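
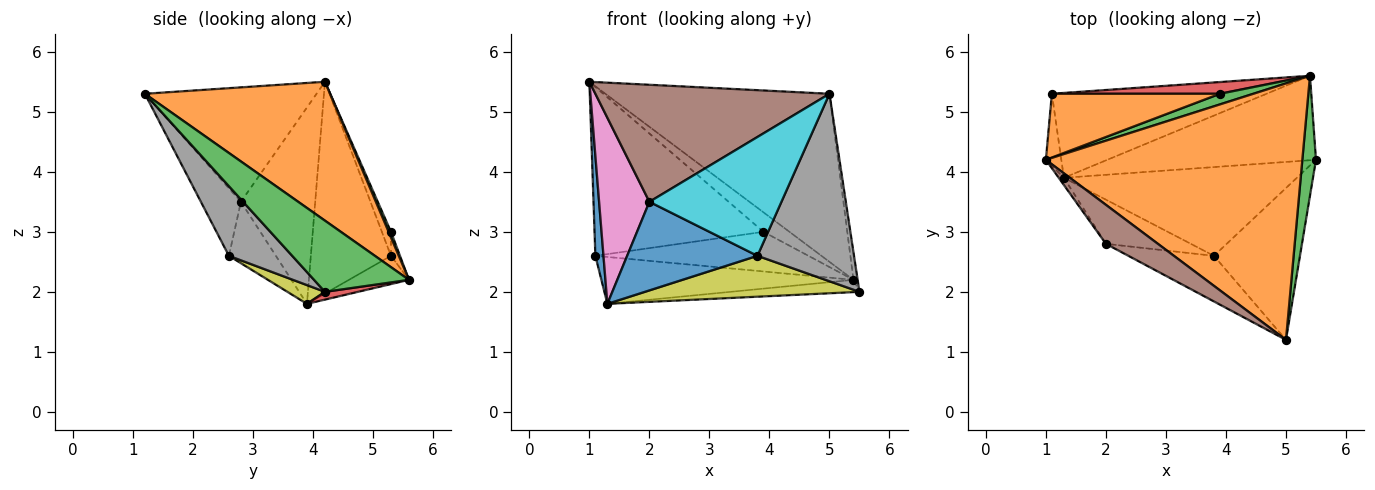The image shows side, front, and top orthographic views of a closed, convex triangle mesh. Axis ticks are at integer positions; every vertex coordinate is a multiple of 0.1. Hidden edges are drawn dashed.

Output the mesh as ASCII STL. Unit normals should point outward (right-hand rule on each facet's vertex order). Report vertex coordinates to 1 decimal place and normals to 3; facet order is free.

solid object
 facet normal -0.992 -0.100 -0.072
  outer loop
   vertex 1.1 5.3 2.6
   vertex 1.3 3.9 1.8
   vertex 1.0 4.2 5.5
  endloop
 endfacet
 facet normal 0.413 0.499 0.762
  outer loop
   vertex 5.4 5.6 2.2
   vertex 1.0 4.2 5.5
   vertex 5.0 1.2 5.3
  endloop
 endfacet
 facet normal 0.981 0.043 0.188
  outer loop
   vertex 5.4 5.6 2.2
   vertex 5.0 1.2 5.3
   vertex 5.5 4.2 2.0
  endloop
 endfacet
 facet normal 0.037 0.144 -0.989
  outer loop
   vertex 5.4 5.6 2.2
   vertex 5.5 4.2 2.0
   vertex 1.3 3.9 1.8
  endloop
 endfacet
 facet normal -0.114 0.481 -0.869
  outer loop
   vertex 5.4 5.6 2.2
   vertex 1.3 3.9 1.8
   vertex 1.1 5.3 2.6
  endloop
 endfacet
 facet normal -0.571 -0.779 0.260
  outer loop
   vertex 2.0 2.8 3.5
   vertex 5.0 1.2 5.3
   vertex 1.0 4.2 5.5
  endloop
 endfacet
 facet normal -0.828 -0.560 -0.022
  outer loop
   vertex 2.0 2.8 3.5
   vertex 1.0 4.2 5.5
   vertex 1.3 3.9 1.8
  endloop
 endfacet
 facet normal 0.454 -0.692 -0.561
  outer loop
   vertex 3.8 2.6 2.6
   vertex 5.5 4.2 2.0
   vertex 5.0 1.2 5.3
  endloop
 endfacet
 facet normal 0.073 -0.417 -0.906
  outer loop
   vertex 3.8 2.6 2.6
   vertex 1.3 3.9 1.8
   vertex 5.5 4.2 2.0
  endloop
 endfacet
 facet normal -0.272 -0.898 -0.345
  outer loop
   vertex 3.8 2.6 2.6
   vertex 5.0 1.2 5.3
   vertex 2.0 2.8 3.5
  endloop
 endfacet
 facet normal -0.307 -0.852 -0.425
  outer loop
   vertex 3.8 2.6 2.6
   vertex 2.0 2.8 3.5
   vertex 1.3 3.9 1.8
  endloop
 endfacet
 facet normal -0.050 0.934 0.353
  outer loop
   vertex 3.9 5.3 3.0
   vertex 1.1 5.3 2.6
   vertex 1.0 4.2 5.5
  endloop
 endfacet
 facet normal 0.080 0.875 0.477
  outer loop
   vertex 3.9 5.3 3.0
   vertex 1.0 4.2 5.5
   vertex 5.4 5.6 2.2
  endloop
 endfacet
 facet normal -0.040 0.958 0.283
  outer loop
   vertex 3.9 5.3 3.0
   vertex 5.4 5.6 2.2
   vertex 1.1 5.3 2.6
  endloop
 endfacet
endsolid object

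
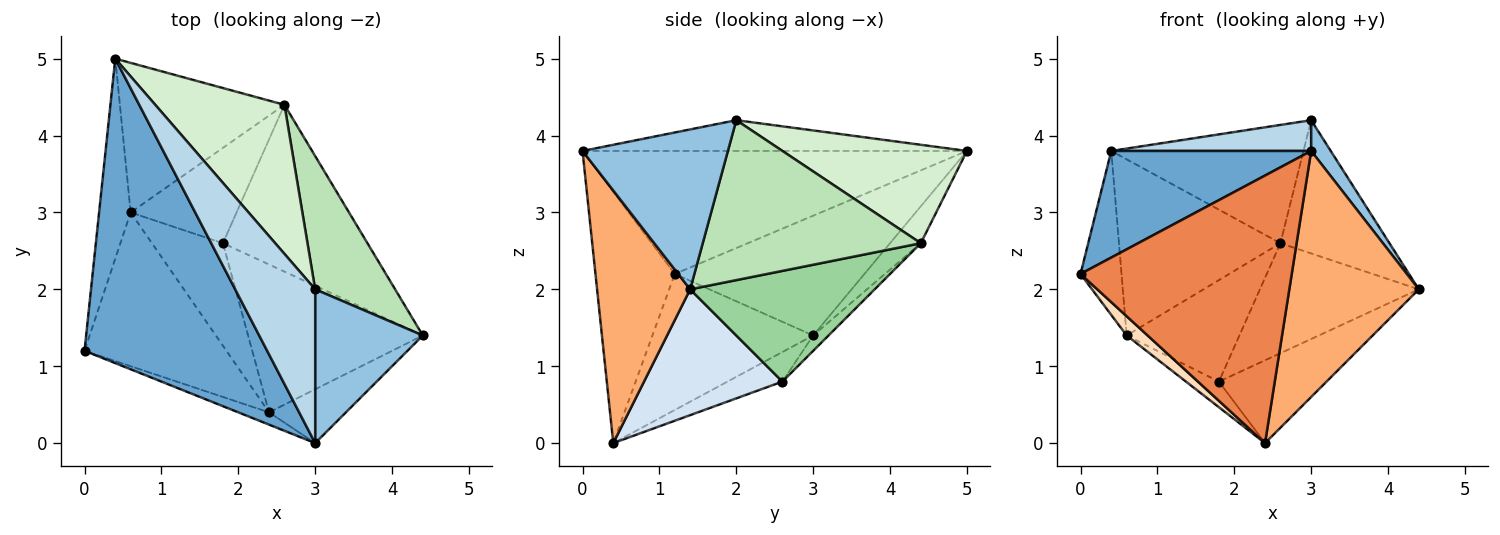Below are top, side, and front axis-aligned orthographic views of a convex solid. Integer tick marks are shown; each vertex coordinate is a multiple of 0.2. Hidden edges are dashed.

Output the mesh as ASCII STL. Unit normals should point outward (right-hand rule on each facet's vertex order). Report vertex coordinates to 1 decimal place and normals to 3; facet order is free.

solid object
 facet normal -0.536 -0.279 0.797
  outer loop
   vertex 3.0 0.0 3.8
   vertex 0.4 5.0 3.8
   vertex 0.0 1.2 2.2
  endloop
 endfacet
 facet normal 0.824 -0.111 0.555
  outer loop
   vertex 3.0 2.0 4.2
   vertex 3.0 0.0 3.8
   vertex 4.4 1.4 2.0
  endloop
 endfacet
 facet normal -0.353 -0.183 0.917
  outer loop
   vertex 3.0 2.0 4.2
   vertex 0.4 5.0 3.8
   vertex 3.0 0.0 3.8
  endloop
 endfacet
 facet normal 0.532 0.414 -0.739
  outer loop
   vertex 2.4 0.4 0.0
   vertex 1.8 2.6 0.8
   vertex 4.4 1.4 2.0
  endloop
 endfacet
 facet normal -0.351 -0.935 -0.043
  outer loop
   vertex 2.4 0.4 0.0
   vertex 3.0 0.0 3.8
   vertex 0.0 1.2 2.2
  endloop
 endfacet
 facet normal 0.575 -0.800 -0.175
  outer loop
   vertex 2.4 0.4 0.0
   vertex 4.4 1.4 2.0
   vertex 3.0 0.0 3.8
  endloop
 endfacet
 facet normal -0.947 0.205 -0.249
  outer loop
   vertex 0.6 3.0 1.4
   vertex 0.0 1.2 2.2
   vertex 0.4 5.0 3.8
  endloop
 endfacet
 facet normal -0.689 -0.090 -0.719
  outer loop
   vertex 0.6 3.0 1.4
   vertex 2.4 0.4 0.0
   vertex 0.0 1.2 2.2
  endloop
 endfacet
 facet normal -0.375 0.225 -0.899
  outer loop
   vertex 0.6 3.0 1.4
   vertex 1.8 2.6 0.8
   vertex 2.4 0.4 0.0
  endloop
 endfacet
 facet normal 0.539 0.464 -0.703
  outer loop
   vertex 2.6 4.4 2.6
   vertex 4.4 1.4 2.0
   vertex 1.8 2.6 0.8
  endloop
 endfacet
 facet normal 0.816 0.408 0.408
  outer loop
   vertex 2.6 4.4 2.6
   vertex 3.0 2.0 4.2
   vertex 4.4 1.4 2.0
  endloop
 endfacet
 facet normal 0.512 0.534 0.673
  outer loop
   vertex 2.6 4.4 2.6
   vertex 0.4 5.0 3.8
   vertex 3.0 2.0 4.2
  endloop
 endfacet
 facet normal -0.144 0.754 -0.641
  outer loop
   vertex 2.6 4.4 2.6
   vertex 0.6 3.0 1.4
   vertex 0.4 5.0 3.8
  endloop
 endfacet
 facet normal -0.099 0.725 -0.681
  outer loop
   vertex 2.6 4.4 2.6
   vertex 1.8 2.6 0.8
   vertex 0.6 3.0 1.4
  endloop
 endfacet
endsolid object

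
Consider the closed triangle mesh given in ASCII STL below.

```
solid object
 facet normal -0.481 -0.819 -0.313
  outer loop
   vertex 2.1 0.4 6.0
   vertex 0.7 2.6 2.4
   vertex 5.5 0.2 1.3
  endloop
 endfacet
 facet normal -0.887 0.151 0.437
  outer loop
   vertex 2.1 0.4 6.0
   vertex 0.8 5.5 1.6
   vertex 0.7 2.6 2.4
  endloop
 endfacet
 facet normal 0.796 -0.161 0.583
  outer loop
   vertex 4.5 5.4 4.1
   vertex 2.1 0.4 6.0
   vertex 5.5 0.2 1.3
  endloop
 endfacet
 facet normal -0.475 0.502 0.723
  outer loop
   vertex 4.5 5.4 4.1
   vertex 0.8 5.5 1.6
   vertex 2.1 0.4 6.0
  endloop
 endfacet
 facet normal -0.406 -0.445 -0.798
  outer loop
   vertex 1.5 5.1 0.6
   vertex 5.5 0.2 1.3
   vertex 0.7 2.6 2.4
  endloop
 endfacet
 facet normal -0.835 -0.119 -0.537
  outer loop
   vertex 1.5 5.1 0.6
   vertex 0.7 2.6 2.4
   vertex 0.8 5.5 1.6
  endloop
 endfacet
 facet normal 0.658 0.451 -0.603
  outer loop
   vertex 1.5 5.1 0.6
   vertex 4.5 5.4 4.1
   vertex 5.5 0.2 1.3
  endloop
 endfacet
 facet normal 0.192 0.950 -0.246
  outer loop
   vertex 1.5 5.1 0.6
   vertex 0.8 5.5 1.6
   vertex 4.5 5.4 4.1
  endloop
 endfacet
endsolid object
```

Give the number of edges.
12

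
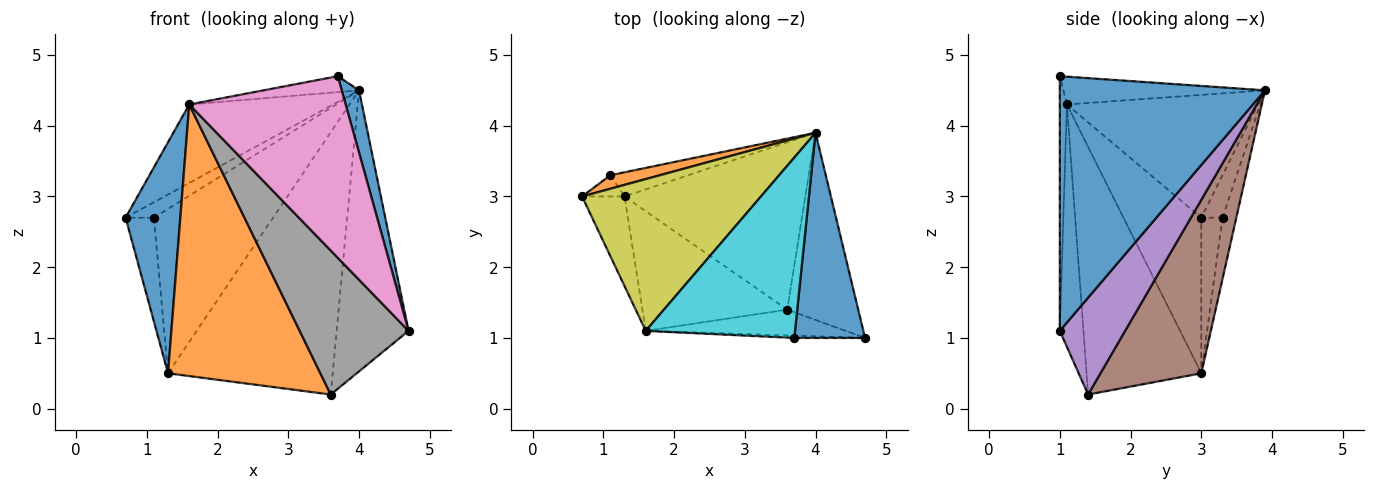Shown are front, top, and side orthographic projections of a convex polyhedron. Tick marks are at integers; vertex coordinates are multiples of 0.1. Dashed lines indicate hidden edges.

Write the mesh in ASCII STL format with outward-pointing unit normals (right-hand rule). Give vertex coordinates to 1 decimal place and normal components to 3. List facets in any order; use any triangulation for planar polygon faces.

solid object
 facet normal 0.960 -0.081 0.267
  outer loop
   vertex 3.7 1.0 4.7
   vertex 4.7 1.0 1.1
   vertex 4.0 3.9 4.5
  endloop
 endfacet
 facet normal -0.492 0.655 0.573
  outer loop
   vertex 1.1 3.3 2.7
   vertex 0.7 3.0 2.7
   vertex 4.0 3.9 4.5
  endloop
 endfacet
 facet normal -0.592 0.789 -0.161
  outer loop
   vertex 1.1 3.3 2.7
   vertex 1.3 3.0 0.5
   vertex 0.7 3.0 2.7
  endloop
 endfacet
 facet normal -0.114 0.983 -0.144
  outer loop
   vertex 1.1 3.3 2.7
   vertex 4.0 3.9 4.5
   vertex 1.3 3.0 0.5
  endloop
 endfacet
 facet normal 0.603 0.664 -0.442
  outer loop
   vertex 3.6 1.4 0.2
   vertex 4.0 3.9 4.5
   vertex 4.7 1.0 1.1
  endloop
 endfacet
 facet normal 0.459 0.749 -0.478
  outer loop
   vertex 3.6 1.4 0.2
   vertex 1.3 3.0 0.5
   vertex 4.0 3.9 4.5
  endloop
 endfacet
 facet normal -0.045 -0.999 -0.013
  outer loop
   vertex 1.6 1.1 4.3
   vertex 4.7 1.0 1.1
   vertex 3.7 1.0 4.7
  endloop
 endfacet
 facet normal -0.209 -0.963 -0.172
  outer loop
   vertex 1.6 1.1 4.3
   vertex 3.6 1.4 0.2
   vertex 4.7 1.0 1.1
  endloop
 endfacet
 facet normal -0.521 0.392 0.758
  outer loop
   vertex 1.6 1.1 4.3
   vertex 4.0 3.9 4.5
   vertex 0.7 3.0 2.7
  endloop
 endfacet
 facet normal -0.182 0.086 0.979
  outer loop
   vertex 1.6 1.1 4.3
   vertex 3.7 1.0 4.7
   vertex 4.0 3.9 4.5
  endloop
 endfacet
 facet normal -0.798 -0.561 -0.218
  outer loop
   vertex 1.6 1.1 4.3
   vertex 0.7 3.0 2.7
   vertex 1.3 3.0 0.5
  endloop
 endfacet
 facet normal -0.567 -0.754 -0.332
  outer loop
   vertex 1.6 1.1 4.3
   vertex 1.3 3.0 0.5
   vertex 3.6 1.4 0.2
  endloop
 endfacet
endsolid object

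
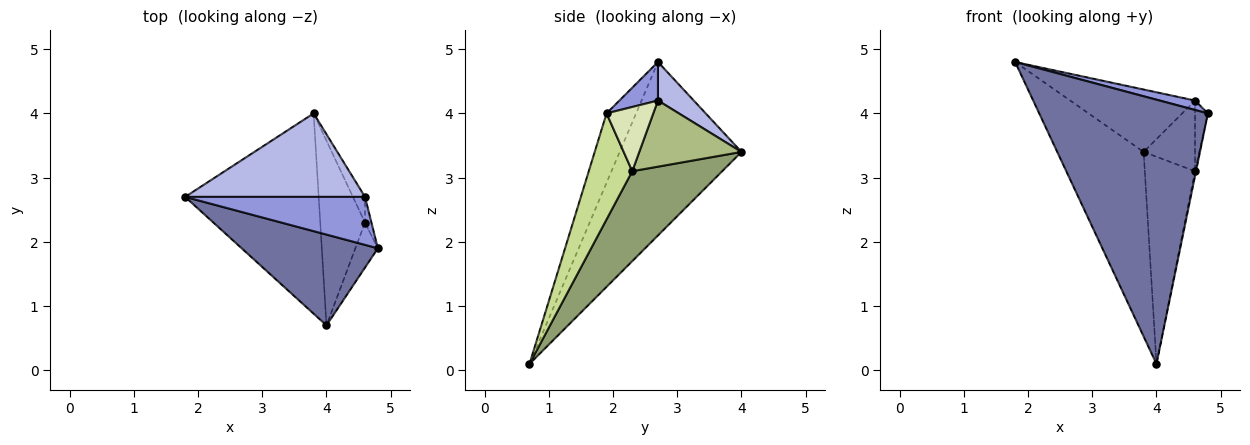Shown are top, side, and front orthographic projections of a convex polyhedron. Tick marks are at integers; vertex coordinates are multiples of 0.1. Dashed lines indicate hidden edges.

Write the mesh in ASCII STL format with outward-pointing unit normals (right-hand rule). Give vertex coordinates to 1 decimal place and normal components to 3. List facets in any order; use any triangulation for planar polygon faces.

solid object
 facet normal -0.163 -0.933 0.321
  outer loop
   vertex 4.0 0.7 0.1
   vertex 4.8 1.9 4.0
   vertex 1.8 2.7 4.8
  endloop
 endfacet
 facet normal -0.691 0.490 -0.532
  outer loop
   vertex 4.0 0.7 0.1
   vertex 1.8 2.7 4.8
   vertex 3.8 4.0 3.4
  endloop
 endfacet
 facet normal 0.206 -0.189 0.960
  outer loop
   vertex 4.6 2.7 4.2
   vertex 1.8 2.7 4.8
   vertex 4.8 1.9 4.0
  endloop
 endfacet
 facet normal 0.169 0.590 0.790
  outer loop
   vertex 4.6 2.7 4.2
   vertex 3.8 4.0 3.4
   vertex 1.8 2.7 4.8
  endloop
 endfacet
 facet normal 0.801 0.447 -0.399
  outer loop
   vertex 4.6 2.3 3.1
   vertex 4.0 0.7 0.1
   vertex 3.8 4.0 3.4
  endloop
 endfacet
 facet normal 0.882 0.443 -0.161
  outer loop
   vertex 4.6 2.3 3.1
   vertex 3.8 4.0 3.4
   vertex 4.6 2.7 4.2
  endloop
 endfacet
 facet normal 0.978 0.022 -0.207
  outer loop
   vertex 4.6 2.3 3.1
   vertex 4.8 1.9 4.0
   vertex 4.0 0.7 0.1
  endloop
 endfacet
 facet normal 0.960 0.264 -0.096
  outer loop
   vertex 4.6 2.3 3.1
   vertex 4.6 2.7 4.2
   vertex 4.8 1.9 4.0
  endloop
 endfacet
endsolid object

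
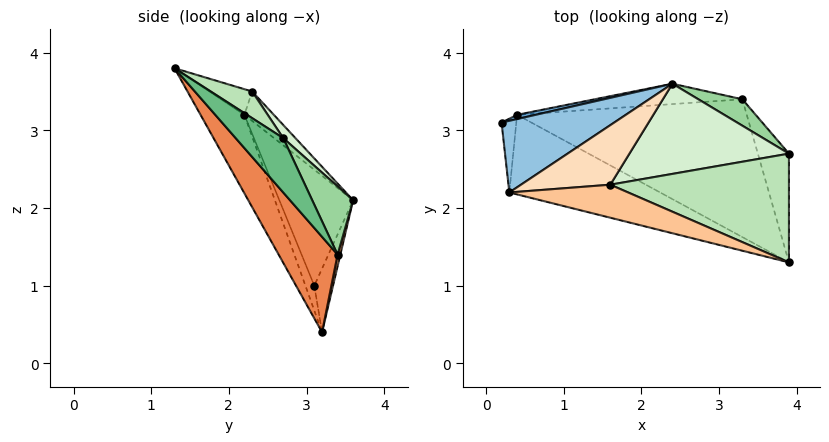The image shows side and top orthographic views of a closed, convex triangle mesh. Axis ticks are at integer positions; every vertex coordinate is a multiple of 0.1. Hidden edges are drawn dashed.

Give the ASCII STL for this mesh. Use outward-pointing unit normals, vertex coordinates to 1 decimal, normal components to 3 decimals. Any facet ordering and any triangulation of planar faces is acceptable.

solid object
 facet normal -0.257 0.964 0.075
  outer loop
   vertex 0.4 3.2 0.4
   vertex 0.2 3.1 1.0
   vertex 2.4 3.6 2.1
  endloop
 endfacet
 facet normal -0.376 0.851 0.365
  outer loop
   vertex 0.3 2.2 3.2
   vertex 2.4 3.6 2.1
   vertex 0.2 3.1 1.0
  endloop
 endfacet
 facet normal -0.513 -0.802 -0.305
  outer loop
   vertex 0.3 2.2 3.2
   vertex 0.2 3.1 1.0
   vertex 0.4 3.2 0.4
  endloop
 endfacet
 facet normal -0.175 -0.925 -0.337
  outer loop
   vertex 0.3 2.2 3.2
   vertex 0.4 3.2 0.4
   vertex 3.9 1.3 3.8
  endloop
 endfacet
 facet normal 0.279 -0.687 -0.671
  outer loop
   vertex 3.3 3.4 1.4
   vertex 3.9 1.3 3.8
   vertex 0.4 3.2 0.4
  endloop
 endfacet
 facet normal 0.020 0.968 -0.251
  outer loop
   vertex 3.3 3.4 1.4
   vertex 0.4 3.2 0.4
   vertex 2.4 3.6 2.1
  endloop
 endfacet
 facet normal -0.207 -0.188 0.960
  outer loop
   vertex 1.6 2.3 3.5
   vertex 0.3 2.2 3.2
   vertex 3.9 1.3 3.8
  endloop
 endfacet
 facet normal -0.199 0.772 0.604
  outer loop
   vertex 1.6 2.3 3.5
   vertex 2.4 3.6 2.1
   vertex 0.3 2.2 3.2
  endloop
 endfacet
 facet normal 0.827 -0.304 -0.473
  outer loop
   vertex 3.9 2.7 2.9
   vertex 3.9 1.3 3.8
   vertex 3.3 3.4 1.4
  endloop
 endfacet
 facet normal 0.394 0.883 0.254
  outer loop
   vertex 3.9 2.7 2.9
   vertex 3.3 3.4 1.4
   vertex 2.4 3.6 2.1
  endloop
 endfacet
 facet normal 0.124 0.537 0.835
  outer loop
   vertex 3.9 2.7 2.9
   vertex 1.6 2.3 3.5
   vertex 3.9 1.3 3.8
  endloop
 endfacet
 facet normal 0.057 0.715 0.697
  outer loop
   vertex 3.9 2.7 2.9
   vertex 2.4 3.6 2.1
   vertex 1.6 2.3 3.5
  endloop
 endfacet
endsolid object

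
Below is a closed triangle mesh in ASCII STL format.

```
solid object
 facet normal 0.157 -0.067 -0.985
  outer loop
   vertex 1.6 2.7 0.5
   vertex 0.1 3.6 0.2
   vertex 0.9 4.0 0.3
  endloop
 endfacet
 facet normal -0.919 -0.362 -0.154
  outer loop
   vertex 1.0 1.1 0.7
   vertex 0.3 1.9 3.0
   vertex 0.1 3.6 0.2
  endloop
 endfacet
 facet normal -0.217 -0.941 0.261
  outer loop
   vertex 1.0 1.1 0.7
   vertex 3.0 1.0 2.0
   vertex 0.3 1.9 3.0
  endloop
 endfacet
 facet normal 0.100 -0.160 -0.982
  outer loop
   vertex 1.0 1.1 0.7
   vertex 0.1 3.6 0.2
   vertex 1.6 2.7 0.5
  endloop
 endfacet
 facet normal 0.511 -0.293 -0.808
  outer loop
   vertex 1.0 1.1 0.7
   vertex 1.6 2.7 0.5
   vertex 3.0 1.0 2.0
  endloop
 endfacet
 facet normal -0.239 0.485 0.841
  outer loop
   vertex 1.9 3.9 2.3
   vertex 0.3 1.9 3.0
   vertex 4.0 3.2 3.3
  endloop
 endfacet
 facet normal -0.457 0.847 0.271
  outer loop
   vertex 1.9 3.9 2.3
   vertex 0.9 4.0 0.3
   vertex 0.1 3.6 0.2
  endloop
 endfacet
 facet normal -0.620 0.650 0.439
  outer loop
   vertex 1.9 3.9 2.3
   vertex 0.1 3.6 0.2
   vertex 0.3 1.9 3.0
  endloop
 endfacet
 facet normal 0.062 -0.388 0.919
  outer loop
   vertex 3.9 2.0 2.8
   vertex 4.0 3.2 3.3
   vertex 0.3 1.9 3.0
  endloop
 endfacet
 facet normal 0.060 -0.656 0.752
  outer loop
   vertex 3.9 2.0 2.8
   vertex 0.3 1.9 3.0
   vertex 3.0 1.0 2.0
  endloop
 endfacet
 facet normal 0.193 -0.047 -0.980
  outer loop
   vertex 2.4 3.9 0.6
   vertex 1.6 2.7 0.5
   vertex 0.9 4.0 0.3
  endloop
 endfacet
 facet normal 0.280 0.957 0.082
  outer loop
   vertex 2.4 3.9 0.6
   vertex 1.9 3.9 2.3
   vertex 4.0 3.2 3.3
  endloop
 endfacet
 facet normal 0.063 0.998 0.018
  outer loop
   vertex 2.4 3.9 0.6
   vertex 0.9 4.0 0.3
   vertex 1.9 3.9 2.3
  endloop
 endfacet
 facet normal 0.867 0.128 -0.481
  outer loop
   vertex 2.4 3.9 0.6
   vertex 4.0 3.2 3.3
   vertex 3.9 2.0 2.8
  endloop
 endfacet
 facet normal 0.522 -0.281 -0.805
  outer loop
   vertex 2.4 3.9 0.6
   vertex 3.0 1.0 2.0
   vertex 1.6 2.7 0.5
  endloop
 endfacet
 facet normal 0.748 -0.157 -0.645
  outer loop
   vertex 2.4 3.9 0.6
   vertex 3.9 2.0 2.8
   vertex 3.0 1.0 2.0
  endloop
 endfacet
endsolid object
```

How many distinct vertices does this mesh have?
10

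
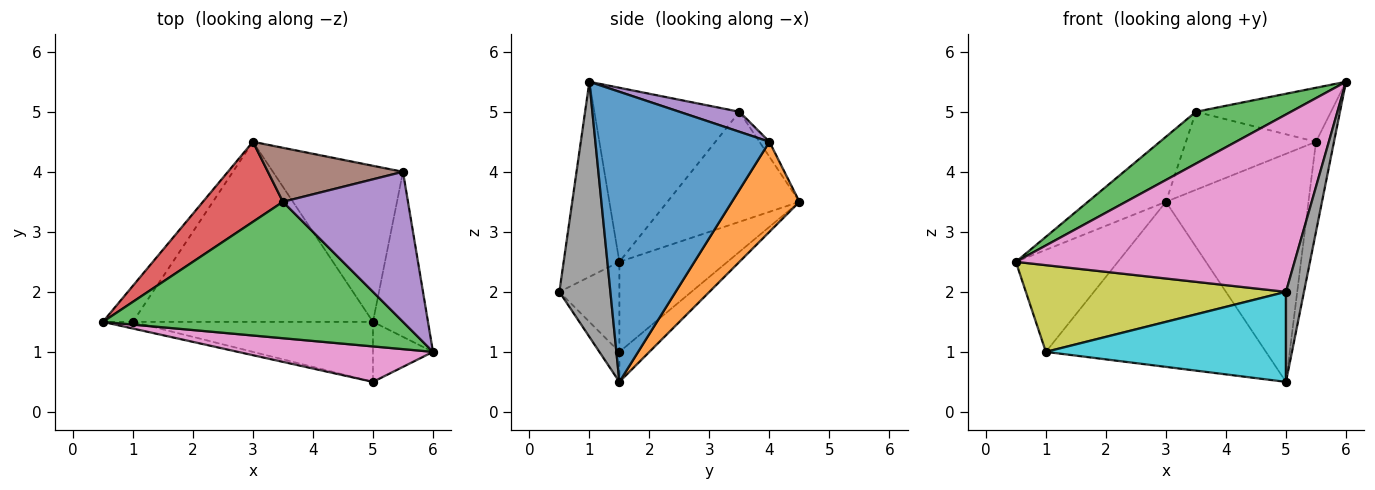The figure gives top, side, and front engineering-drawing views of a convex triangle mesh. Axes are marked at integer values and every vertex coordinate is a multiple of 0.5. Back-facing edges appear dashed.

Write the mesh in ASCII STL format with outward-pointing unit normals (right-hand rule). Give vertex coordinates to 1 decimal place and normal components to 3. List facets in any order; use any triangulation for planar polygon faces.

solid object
 facet normal 0.977 0.101 -0.185
  outer loop
   vertex 5.5 4.0 4.5
   vertex 6.0 1.0 5.5
   vertex 5.0 1.5 0.5
  endloop
 endfacet
 facet normal 0.364 0.769 -0.526
  outer loop
   vertex 5.5 4.0 4.5
   vertex 5.0 1.5 0.5
   vertex 3.0 4.5 3.5
  endloop
 endfacet
 facet normal -0.477 -0.312 0.822
  outer loop
   vertex 3.5 3.5 5.0
   vertex 0.5 1.5 2.5
   vertex 6.0 1.0 5.5
  endloop
 endfacet
 facet normal -0.730 0.431 0.531
  outer loop
   vertex 3.5 3.5 5.0
   vertex 3.0 4.5 3.5
   vertex 0.5 1.5 2.5
  endloop
 endfacet
 facet normal 0.149 0.335 0.930
  outer loop
   vertex 3.5 3.5 5.0
   vertex 6.0 1.0 5.5
   vertex 5.5 4.0 4.5
  endloop
 endfacet
 facet normal -0.063 0.821 0.568
  outer loop
   vertex 3.5 3.5 5.0
   vertex 5.5 4.0 4.5
   vertex 3.0 4.5 3.5
  endloop
 endfacet
 facet normal -0.192 -0.962 0.192
  outer loop
   vertex 5.0 0.5 2.0
   vertex 6.0 1.0 5.5
   vertex 0.5 1.5 2.5
  endloop
 endfacet
 facet normal 0.921 -0.325 -0.217
  outer loop
   vertex 5.0 0.5 2.0
   vertex 5.0 1.5 0.5
   vertex 6.0 1.0 5.5
  endloop
 endfacet
 facet normal -0.224 -0.972 -0.075
  outer loop
   vertex 1.0 1.5 1.0
   vertex 5.0 0.5 2.0
   vertex 0.5 1.5 2.5
  endloop
 endfacet
 facet normal -0.069 -0.830 -0.553
  outer loop
   vertex 1.0 1.5 1.0
   vertex 5.0 1.5 0.5
   vertex 5.0 0.5 2.0
  endloop
 endfacet
 facet normal -0.707 0.667 -0.236
  outer loop
   vertex 1.0 1.5 1.0
   vertex 0.5 1.5 2.5
   vertex 3.0 4.5 3.5
  endloop
 endfacet
 facet normal -0.092 0.673 -0.734
  outer loop
   vertex 1.0 1.5 1.0
   vertex 3.0 4.5 3.5
   vertex 5.0 1.5 0.5
  endloop
 endfacet
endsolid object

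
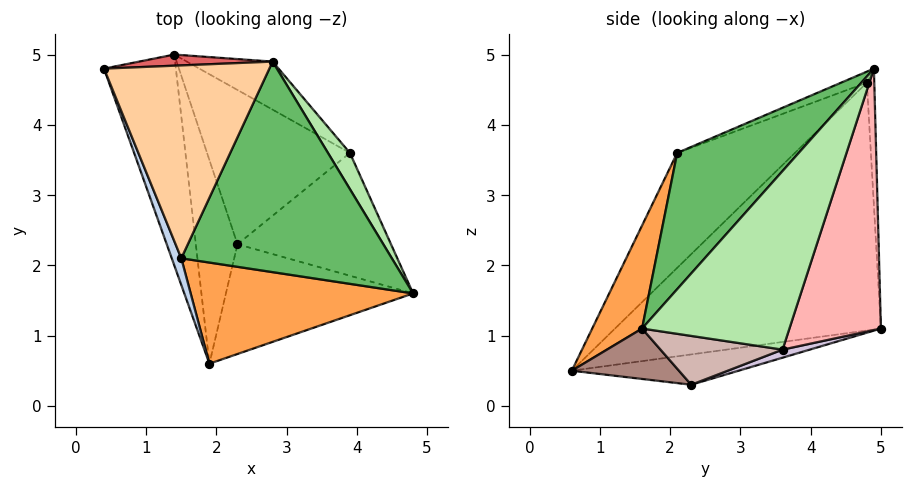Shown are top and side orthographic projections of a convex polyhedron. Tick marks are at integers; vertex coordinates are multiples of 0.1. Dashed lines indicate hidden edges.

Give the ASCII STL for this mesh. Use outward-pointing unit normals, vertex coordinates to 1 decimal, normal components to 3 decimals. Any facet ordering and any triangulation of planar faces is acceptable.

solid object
 facet normal -0.958 -0.071 -0.278
  outer loop
   vertex 1.4 5.0 1.1
   vertex 1.9 0.6 0.5
   vertex 0.4 4.8 4.6
  endloop
 endfacet
 facet normal -0.913 -0.400 0.076
  outer loop
   vertex 1.5 2.1 3.6
   vertex 0.4 4.8 4.6
   vertex 1.9 0.6 0.5
  endloop
 endfacet
 facet normal 0.207 -0.870 0.448
  outer loop
   vertex 1.5 2.1 3.6
   vertex 1.9 0.6 0.5
   vertex 4.8 1.6 1.1
  endloop
 endfacet
 facet normal -0.062 -0.369 0.927
  outer loop
   vertex 2.8 4.9 4.8
   vertex 0.4 4.8 4.6
   vertex 1.5 2.1 3.6
  endloop
 endfacet
 facet normal 0.463 -0.522 0.716
  outer loop
   vertex 2.8 4.9 4.8
   vertex 1.5 2.1 3.6
   vertex 4.8 1.6 1.1
  endloop
 endfacet
 facet normal 0.900 0.422 0.110
  outer loop
   vertex 2.8 4.9 4.8
   vertex 4.8 1.6 1.1
   vertex 3.9 3.6 0.8
  endloop
 endfacet
 facet normal -0.045 0.998 0.044
  outer loop
   vertex 2.8 4.9 4.8
   vertex 1.4 5.0 1.1
   vertex 0.4 4.8 4.6
  endloop
 endfacet
 facet normal 0.469 0.870 -0.154
  outer loop
   vertex 2.8 4.9 4.8
   vertex 3.9 3.6 0.8
   vertex 1.4 5.0 1.1
  endloop
 endfacet
 facet normal -0.588 0.043 -0.808
  outer loop
   vertex 2.3 2.3 0.3
   vertex 1.9 0.6 0.5
   vertex 1.4 5.0 1.1
  endloop
 endfacet
 facet normal 0.054 0.300 -0.952
  outer loop
   vertex 2.3 2.3 0.3
   vertex 1.4 5.0 1.1
   vertex 3.9 3.6 0.8
  endloop
 endfacet
 facet normal 0.256 -0.172 -0.951
  outer loop
   vertex 2.3 2.3 0.3
   vertex 4.8 1.6 1.1
   vertex 1.9 0.6 0.5
  endloop
 endfacet
 facet normal 0.303 -0.007 -0.953
  outer loop
   vertex 2.3 2.3 0.3
   vertex 3.9 3.6 0.8
   vertex 4.8 1.6 1.1
  endloop
 endfacet
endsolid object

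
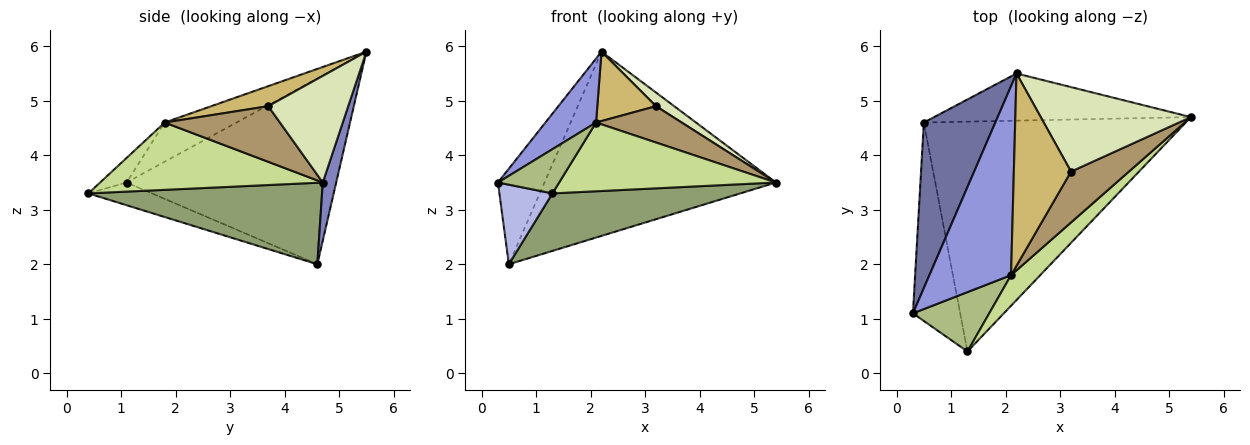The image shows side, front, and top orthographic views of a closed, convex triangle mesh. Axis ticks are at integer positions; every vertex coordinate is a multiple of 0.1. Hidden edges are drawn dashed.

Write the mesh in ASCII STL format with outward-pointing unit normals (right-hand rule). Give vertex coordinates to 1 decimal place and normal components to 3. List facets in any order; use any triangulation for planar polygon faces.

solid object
 facet normal -0.914 0.203 0.352
  outer loop
   vertex 2.2 5.5 5.9
   vertex 0.5 4.6 2.0
   vertex 0.3 1.1 3.5
  endloop
 endfacet
 facet normal 0.056 0.967 -0.248
  outer loop
   vertex 2.2 5.5 5.9
   vertex 5.4 4.7 3.5
   vertex 0.5 4.6 2.0
  endloop
 endfacet
 facet normal -0.414 -0.292 0.862
  outer loop
   vertex 2.1 1.8 4.6
   vertex 2.2 5.5 5.9
   vertex 0.3 1.1 3.5
  endloop
 endfacet
 facet normal -0.407 -0.340 -0.848
  outer loop
   vertex 1.3 0.4 3.3
   vertex 0.3 1.1 3.5
   vertex 0.5 4.6 2.0
  endloop
 endfacet
 facet normal 0.289 -0.232 -0.929
  outer loop
   vertex 1.3 0.4 3.3
   vertex 0.5 4.6 2.0
   vertex 5.4 4.7 3.5
  endloop
 endfacet
 facet normal -0.250 -0.578 0.777
  outer loop
   vertex 1.3 0.4 3.3
   vertex 2.1 1.8 4.6
   vertex 0.3 1.1 3.5
  endloop
 endfacet
 facet normal 0.684 -0.666 0.296
  outer loop
   vertex 1.3 0.4 3.3
   vertex 5.4 4.7 3.5
   vertex 2.1 1.8 4.6
  endloop
 endfacet
 facet normal 0.574 -0.130 0.809
  outer loop
   vertex 3.2 3.7 4.9
   vertex 5.4 4.7 3.5
   vertex 2.2 5.5 5.9
  endloop
 endfacet
 facet normal 0.616 -0.458 0.641
  outer loop
   vertex 3.2 3.7 4.9
   vertex 2.1 1.8 4.6
   vertex 5.4 4.7 3.5
  endloop
 endfacet
 facet normal 0.313 -0.322 0.893
  outer loop
   vertex 3.2 3.7 4.9
   vertex 2.2 5.5 5.9
   vertex 2.1 1.8 4.6
  endloop
 endfacet
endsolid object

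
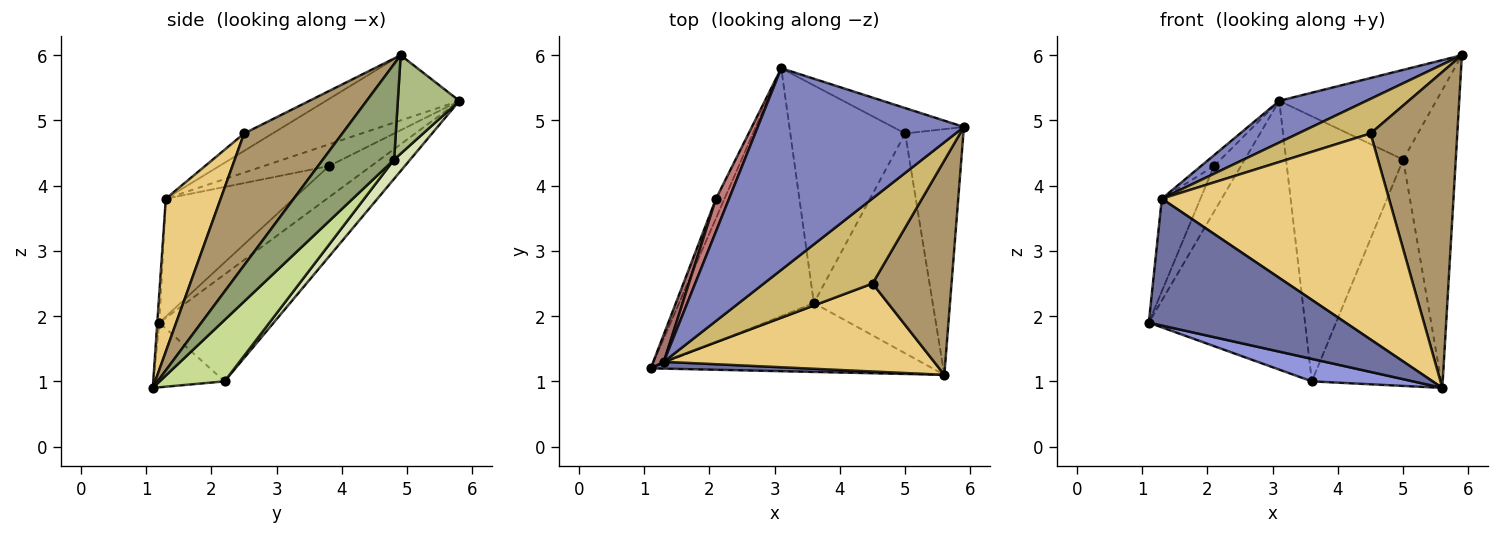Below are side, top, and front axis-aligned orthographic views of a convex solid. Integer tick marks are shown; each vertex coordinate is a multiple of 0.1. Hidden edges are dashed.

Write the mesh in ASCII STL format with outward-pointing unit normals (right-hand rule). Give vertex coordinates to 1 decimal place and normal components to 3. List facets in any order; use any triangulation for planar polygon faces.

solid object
 facet normal -0.010 -0.999 0.054
  outer loop
   vertex 1.3 1.3 3.8
   vertex 1.1 1.2 1.9
   vertex 5.6 1.1 0.9
  endloop
 endfacet
 facet normal -0.296 -0.193 0.935
  outer loop
   vertex 1.3 1.3 3.8
   vertex 5.9 4.9 6.0
   vertex 3.1 5.8 5.3
  endloop
 endfacet
 facet normal -0.213 -0.303 -0.929
  outer loop
   vertex 3.6 2.2 1.0
   vertex 5.6 1.1 0.9
   vertex 1.1 1.2 1.9
  endloop
 endfacet
 facet normal -0.474 0.647 -0.597
  outer loop
   vertex 3.6 2.2 1.0
   vertex 1.1 1.2 1.9
   vertex 3.1 5.8 5.3
  endloop
 endfacet
 facet normal 0.723 0.533 -0.440
  outer loop
   vertex 5.0 4.8 4.4
   vertex 5.9 4.9 6.0
   vertex 5.6 1.1 0.9
  endloop
 endfacet
 facet normal 0.353 0.900 -0.255
  outer loop
   vertex 5.0 4.8 4.4
   vertex 3.1 5.8 5.3
   vertex 5.9 4.9 6.0
  endloop
 endfacet
 facet normal 0.338 0.675 -0.656
  outer loop
   vertex 5.0 4.8 4.4
   vertex 5.6 1.1 0.9
   vertex 3.6 2.2 1.0
  endloop
 endfacet
 facet normal 0.106 0.768 -0.631
  outer loop
   vertex 5.0 4.8 4.4
   vertex 3.6 2.2 1.0
   vertex 3.1 5.8 5.3
  endloop
 endfacet
 facet normal 0.684 -0.604 0.410
  outer loop
   vertex 4.5 2.5 4.8
   vertex 5.6 1.1 0.9
   vertex 5.9 4.9 6.0
  endloop
 endfacet
 facet normal -0.147 -0.373 0.916
  outer loop
   vertex 4.5 2.5 4.8
   vertex 5.9 4.9 6.0
   vertex 1.3 1.3 3.8
  endloop
 endfacet
 facet normal 0.217 -0.898 0.383
  outer loop
   vertex 4.5 2.5 4.8
   vertex 1.3 1.3 3.8
   vertex 5.6 1.1 0.9
  endloop
 endfacet
 facet normal -0.822 0.523 -0.224
  outer loop
   vertex 2.1 3.8 4.3
   vertex 3.1 5.8 5.3
   vertex 1.1 1.2 1.9
  endloop
 endfacet
 facet normal -0.954 0.288 0.085
  outer loop
   vertex 2.1 3.8 4.3
   vertex 1.1 1.2 1.9
   vertex 1.3 1.3 3.8
  endloop
 endfacet
 facet normal -0.845 0.169 0.507
  outer loop
   vertex 2.1 3.8 4.3
   vertex 1.3 1.3 3.8
   vertex 3.1 5.8 5.3
  endloop
 endfacet
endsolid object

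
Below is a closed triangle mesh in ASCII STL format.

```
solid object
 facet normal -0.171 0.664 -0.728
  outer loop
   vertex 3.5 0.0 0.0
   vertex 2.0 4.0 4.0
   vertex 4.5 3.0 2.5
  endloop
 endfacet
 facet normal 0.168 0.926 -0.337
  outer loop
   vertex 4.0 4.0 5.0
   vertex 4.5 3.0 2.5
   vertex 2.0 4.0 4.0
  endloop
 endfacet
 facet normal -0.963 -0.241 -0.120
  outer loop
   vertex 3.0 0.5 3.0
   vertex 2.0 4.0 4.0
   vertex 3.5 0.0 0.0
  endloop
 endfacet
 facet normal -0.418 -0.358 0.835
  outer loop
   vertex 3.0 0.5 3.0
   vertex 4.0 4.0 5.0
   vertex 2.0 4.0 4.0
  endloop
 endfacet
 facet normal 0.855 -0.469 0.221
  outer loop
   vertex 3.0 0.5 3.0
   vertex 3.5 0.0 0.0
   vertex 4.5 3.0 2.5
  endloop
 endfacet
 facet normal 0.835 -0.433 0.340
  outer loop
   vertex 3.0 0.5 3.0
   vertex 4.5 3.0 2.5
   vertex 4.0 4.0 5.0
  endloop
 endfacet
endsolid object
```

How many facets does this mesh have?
6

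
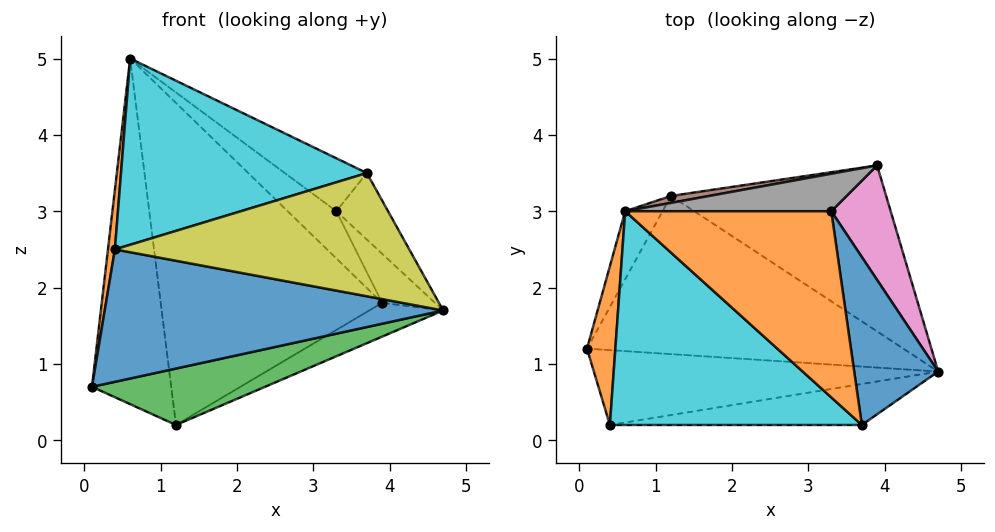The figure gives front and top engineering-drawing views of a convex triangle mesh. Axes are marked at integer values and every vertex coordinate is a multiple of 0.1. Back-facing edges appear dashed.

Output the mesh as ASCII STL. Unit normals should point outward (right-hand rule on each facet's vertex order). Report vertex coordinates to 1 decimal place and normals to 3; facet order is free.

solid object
 facet normal 0.050 -0.869 -0.491
  outer loop
   vertex 0.4 0.2 2.5
   vertex 0.1 1.2 0.7
   vertex 4.7 0.9 1.7
  endloop
 endfacet
 facet normal -0.989 -0.051 0.136
  outer loop
   vertex 0.4 0.2 2.5
   vertex 0.6 3.0 5.0
   vertex 0.1 1.2 0.7
  endloop
 endfacet
 facet normal 0.180 -0.331 -0.926
  outer loop
   vertex 1.2 3.2 0.2
   vertex 4.7 0.9 1.7
   vertex 0.1 1.2 0.7
  endloop
 endfacet
 facet normal 0.483 0.175 -0.858
  outer loop
   vertex 1.2 3.2 0.2
   vertex 3.9 3.6 1.8
   vertex 4.7 0.9 1.7
  endloop
 endfacet
 facet normal -0.882 0.462 -0.091
  outer loop
   vertex 1.2 3.2 0.2
   vertex 0.1 1.2 0.7
   vertex 0.6 3.0 5.0
  endloop
 endfacet
 facet normal -0.159 0.987 0.021
  outer loop
   vertex 1.2 3.2 0.2
   vertex 0.6 3.0 5.0
   vertex 3.9 3.6 1.8
  endloop
 endfacet
 facet normal 0.822 0.224 0.523
  outer loop
   vertex 3.3 3.0 3.0
   vertex 4.7 0.9 1.7
   vertex 3.9 3.6 1.8
  endloop
 endfacet
 facet normal 0.418 0.711 0.565
  outer loop
   vertex 3.3 3.0 3.0
   vertex 3.9 3.6 1.8
   vertex 0.6 3.0 5.0
  endloop
 endfacet
 facet normal 0.095 -0.945 -0.314
  outer loop
   vertex 3.7 0.2 3.5
   vertex 0.4 0.2 2.5
   vertex 4.7 0.9 1.7
  endloop
 endfacet
 facet normal -0.223 -0.640 0.735
  outer loop
   vertex 3.7 0.2 3.5
   vertex 0.6 3.0 5.0
   vertex 0.4 0.2 2.5
  endloop
 endfacet
 facet normal 0.817 0.212 0.536
  outer loop
   vertex 3.7 0.2 3.5
   vertex 4.7 0.9 1.7
   vertex 3.3 3.0 3.0
  endloop
 endfacet
 facet normal 0.580 0.223 0.783
  outer loop
   vertex 3.7 0.2 3.5
   vertex 3.3 3.0 3.0
   vertex 0.6 3.0 5.0
  endloop
 endfacet
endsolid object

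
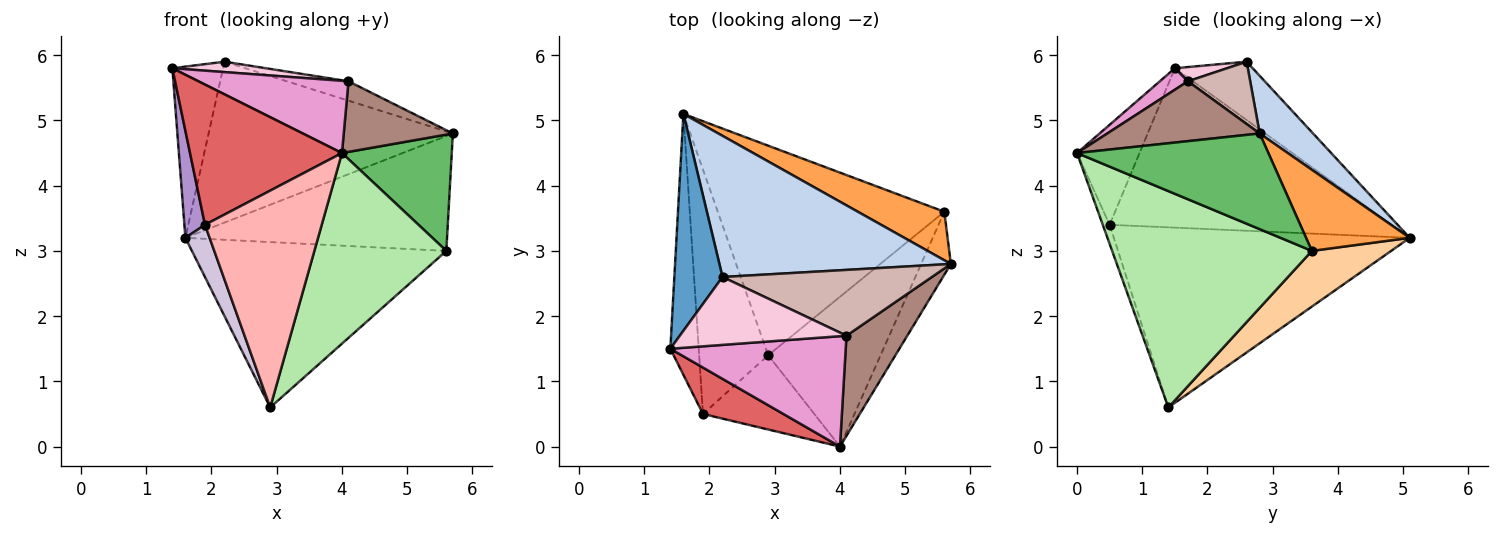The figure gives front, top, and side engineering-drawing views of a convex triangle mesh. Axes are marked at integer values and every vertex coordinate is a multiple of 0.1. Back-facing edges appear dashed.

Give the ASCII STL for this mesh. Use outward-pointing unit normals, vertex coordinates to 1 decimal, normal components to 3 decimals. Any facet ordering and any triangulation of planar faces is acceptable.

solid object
 facet normal -0.689 0.449 0.569
  outer loop
   vertex 2.2 2.6 5.9
   vertex 1.6 5.1 3.2
   vertex 1.4 1.5 5.8
  endloop
 endfacet
 facet normal 0.162 0.742 0.651
  outer loop
   vertex 2.2 2.6 5.9
   vertex 5.7 2.8 4.8
   vertex 1.6 5.1 3.2
  endloop
 endfacet
 facet normal 0.343 0.865 0.366
  outer loop
   vertex 5.6 3.6 3.0
   vertex 1.6 5.1 3.2
   vertex 5.7 2.8 4.8
  endloop
 endfacet
 facet normal 0.190 0.608 -0.771
  outer loop
   vertex 5.6 3.6 3.0
   vertex 2.9 1.4 0.6
   vertex 1.6 5.1 3.2
  endloop
 endfacet
 facet normal 0.837 -0.481 -0.260
  outer loop
   vertex 5.6 3.6 3.0
   vertex 5.7 2.8 4.8
   vertex 4.0 0.0 4.5
  endloop
 endfacet
 facet normal 0.766 -0.506 -0.398
  outer loop
   vertex 5.6 3.6 3.0
   vertex 4.0 0.0 4.5
   vertex 2.9 1.4 0.6
  endloop
 endfacet
 facet normal -0.364 -0.884 0.293
  outer loop
   vertex 1.9 0.5 3.4
   vertex 4.0 0.0 4.5
   vertex 1.4 1.5 5.8
  endloop
 endfacet
 facet normal -0.055 -0.945 -0.323
  outer loop
   vertex 1.9 0.5 3.4
   vertex 2.9 1.4 0.6
   vertex 4.0 0.0 4.5
  endloop
 endfacet
 facet normal -0.982 -0.072 -0.175
  outer loop
   vertex 1.9 0.5 3.4
   vertex 1.4 1.5 5.8
   vertex 1.6 5.1 3.2
  endloop
 endfacet
 facet normal -0.931 -0.076 -0.357
  outer loop
   vertex 1.9 0.5 3.4
   vertex 1.6 5.1 3.2
   vertex 2.9 1.4 0.6
  endloop
 endfacet
 facet normal 0.627 -0.449 0.637
  outer loop
   vertex 4.1 1.7 5.6
   vertex 4.0 0.0 4.5
   vertex 5.7 2.8 4.8
  endloop
 endfacet
 facet normal 0.274 0.272 0.922
  outer loop
   vertex 4.1 1.7 5.6
   vertex 5.7 2.8 4.8
   vertex 2.2 2.6 5.9
  endloop
 endfacet
 facet normal 0.102 -0.545 0.832
  outer loop
   vertex 4.1 1.7 5.6
   vertex 1.4 1.5 5.8
   vertex 4.0 0.0 4.5
  endloop
 endfacet
 facet normal 0.084 -0.151 0.985
  outer loop
   vertex 4.1 1.7 5.6
   vertex 2.2 2.6 5.9
   vertex 1.4 1.5 5.8
  endloop
 endfacet
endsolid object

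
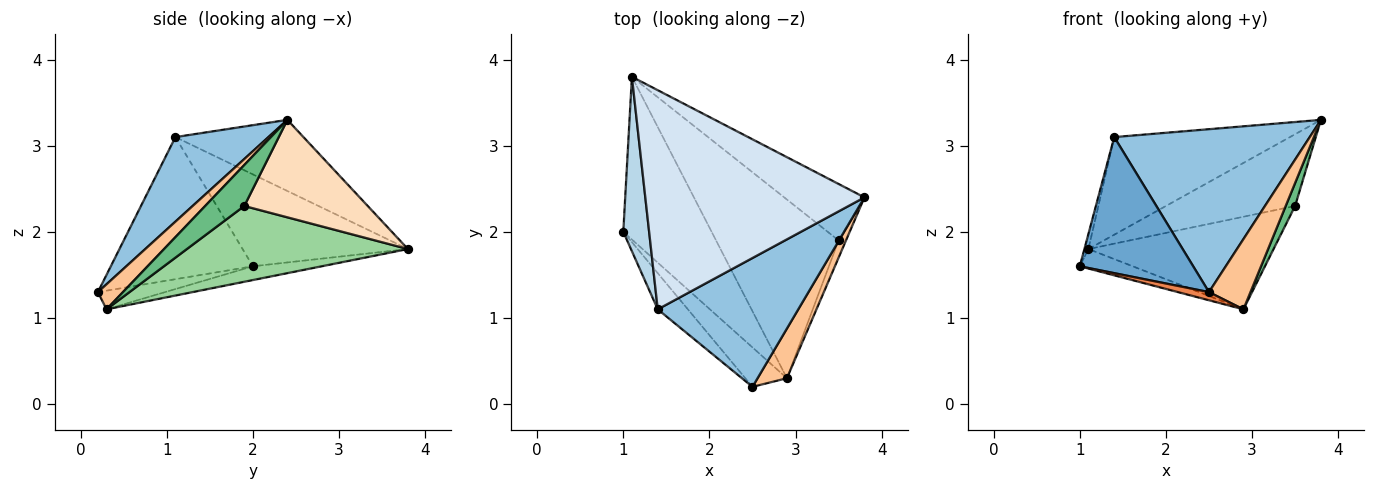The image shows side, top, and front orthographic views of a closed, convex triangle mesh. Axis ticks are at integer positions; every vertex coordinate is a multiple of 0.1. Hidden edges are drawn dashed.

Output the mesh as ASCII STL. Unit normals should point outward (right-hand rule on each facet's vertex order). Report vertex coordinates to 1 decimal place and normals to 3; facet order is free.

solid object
 facet normal -0.771 -0.615 -0.164
  outer loop
   vertex 1.4 1.1 3.1
   vertex 1.0 2.0 1.6
   vertex 2.5 0.2 1.3
  endloop
 endfacet
 facet normal 0.350 -0.735 0.581
  outer loop
   vertex 1.4 1.1 3.1
   vertex 2.5 0.2 1.3
   vertex 3.8 2.4 3.3
  endloop
 endfacet
 facet normal -0.962 0.023 0.271
  outer loop
   vertex 1.4 1.1 3.1
   vertex 1.1 3.8 1.8
   vertex 1.0 2.0 1.6
  endloop
 endfacet
 facet normal -0.284 0.390 0.876
  outer loop
   vertex 1.4 1.1 3.1
   vertex 3.8 2.4 3.3
   vertex 1.1 3.8 1.8
  endloop
 endfacet
 facet normal -0.402 -0.186 -0.897
  outer loop
   vertex 2.9 0.3 1.1
   vertex 2.5 0.2 1.3
   vertex 1.0 2.0 1.6
  endloop
 endfacet
 facet normal -0.153 0.118 -0.981
  outer loop
   vertex 2.9 0.3 1.1
   vertex 1.0 2.0 1.6
   vertex 1.1 3.8 1.8
  endloop
 endfacet
 facet normal 0.442 -0.732 0.518
  outer loop
   vertex 2.9 0.3 1.1
   vertex 3.8 2.4 3.3
   vertex 2.5 0.2 1.3
  endloop
 endfacet
 facet normal 0.601 0.628 -0.494
  outer loop
   vertex 3.5 1.9 2.3
   vertex 1.1 3.8 1.8
   vertex 3.8 2.4 3.3
  endloop
 endfacet
 facet normal 0.958 -0.230 -0.172
  outer loop
   vertex 3.5 1.9 2.3
   vertex 3.8 2.4 3.3
   vertex 2.9 0.3 1.1
  endloop
 endfacet
 facet normal 0.481 0.403 -0.778
  outer loop
   vertex 3.5 1.9 2.3
   vertex 2.9 0.3 1.1
   vertex 1.1 3.8 1.8
  endloop
 endfacet
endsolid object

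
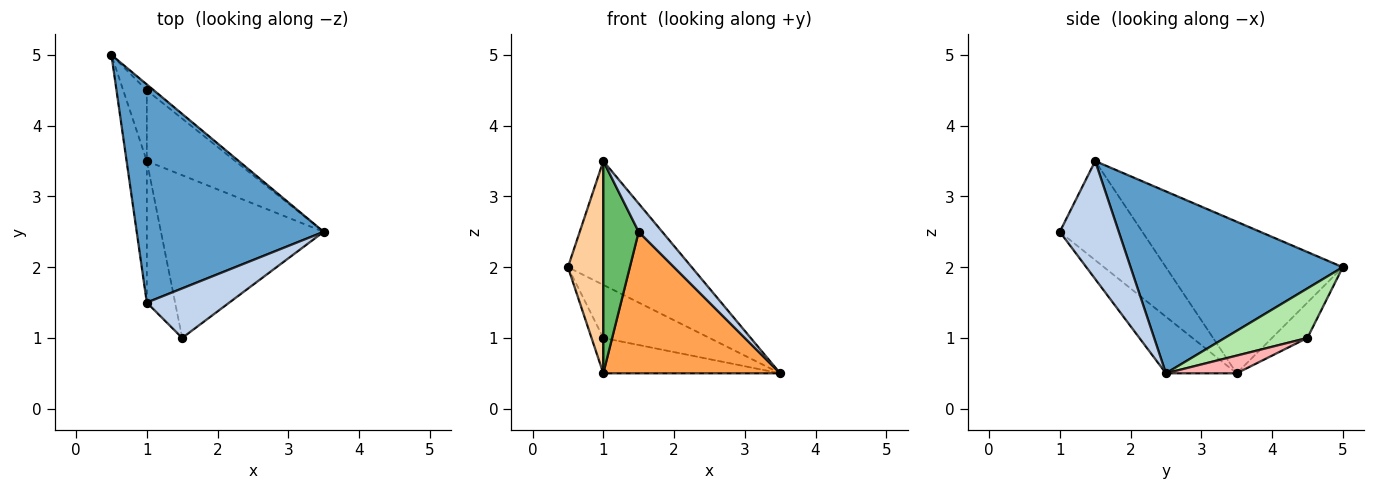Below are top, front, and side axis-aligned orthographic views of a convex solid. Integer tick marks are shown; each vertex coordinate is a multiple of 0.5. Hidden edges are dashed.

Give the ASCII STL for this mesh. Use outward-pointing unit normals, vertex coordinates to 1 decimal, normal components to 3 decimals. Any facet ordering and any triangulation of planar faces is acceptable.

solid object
 facet normal 0.646 0.377 0.664
  outer loop
   vertex 1.0 1.5 3.5
   vertex 3.5 2.5 0.5
   vertex 0.5 5.0 2.0
  endloop
 endfacet
 facet normal 0.778 -0.311 0.545
  outer loop
   vertex 1.0 1.5 3.5
   vertex 1.5 1.0 2.5
   vertex 3.5 2.5 0.5
  endloop
 endfacet
 facet normal -0.254 -0.635 -0.730
  outer loop
   vertex 1.0 3.5 0.5
   vertex 3.5 2.5 0.5
   vertex 1.5 1.0 2.5
  endloop
 endfacet
 facet normal -0.972 -0.194 -0.130
  outer loop
   vertex 1.0 3.5 0.5
   vertex 1.0 1.5 3.5
   vertex 0.5 5.0 2.0
  endloop
 endfacet
 facet normal -0.889 -0.381 -0.254
  outer loop
   vertex 1.0 3.5 0.5
   vertex 1.5 1.0 2.5
   vertex 1.0 1.5 3.5
  endloop
 endfacet
 facet normal 0.612 0.786 -0.087
  outer loop
   vertex 1.0 4.5 1.0
   vertex 0.5 5.0 2.0
   vertex 3.5 2.5 0.5
  endloop
 endfacet
 facet normal -0.802 0.267 -0.535
  outer loop
   vertex 1.0 4.5 1.0
   vertex 1.0 3.5 0.5
   vertex 0.5 5.0 2.0
  endloop
 endfacet
 facet normal 0.176 0.440 -0.880
  outer loop
   vertex 1.0 4.5 1.0
   vertex 3.5 2.5 0.5
   vertex 1.0 3.5 0.5
  endloop
 endfacet
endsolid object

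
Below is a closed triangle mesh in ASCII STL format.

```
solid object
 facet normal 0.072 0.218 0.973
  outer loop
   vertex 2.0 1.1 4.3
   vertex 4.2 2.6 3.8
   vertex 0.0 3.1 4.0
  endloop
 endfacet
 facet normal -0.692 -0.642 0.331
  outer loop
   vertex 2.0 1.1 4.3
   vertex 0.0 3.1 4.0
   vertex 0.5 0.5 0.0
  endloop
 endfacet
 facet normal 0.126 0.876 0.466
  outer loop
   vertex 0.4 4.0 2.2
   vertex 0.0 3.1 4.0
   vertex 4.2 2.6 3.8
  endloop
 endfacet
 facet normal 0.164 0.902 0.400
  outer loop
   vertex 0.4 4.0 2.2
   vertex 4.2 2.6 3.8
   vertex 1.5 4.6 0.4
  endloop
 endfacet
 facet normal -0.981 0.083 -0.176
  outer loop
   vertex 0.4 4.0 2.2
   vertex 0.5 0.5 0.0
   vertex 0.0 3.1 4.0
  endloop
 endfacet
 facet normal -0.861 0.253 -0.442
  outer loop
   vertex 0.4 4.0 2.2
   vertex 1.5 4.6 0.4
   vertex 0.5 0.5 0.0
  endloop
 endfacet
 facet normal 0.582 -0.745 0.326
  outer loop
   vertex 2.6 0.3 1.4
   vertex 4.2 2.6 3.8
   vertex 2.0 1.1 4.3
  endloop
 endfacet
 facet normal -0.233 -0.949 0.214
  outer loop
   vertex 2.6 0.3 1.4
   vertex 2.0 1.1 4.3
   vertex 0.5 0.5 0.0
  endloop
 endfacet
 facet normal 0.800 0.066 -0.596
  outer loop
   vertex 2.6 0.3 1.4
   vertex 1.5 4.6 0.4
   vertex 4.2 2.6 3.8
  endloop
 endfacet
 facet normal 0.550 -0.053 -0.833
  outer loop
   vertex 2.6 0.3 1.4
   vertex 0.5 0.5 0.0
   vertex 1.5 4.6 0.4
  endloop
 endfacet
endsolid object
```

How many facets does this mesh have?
10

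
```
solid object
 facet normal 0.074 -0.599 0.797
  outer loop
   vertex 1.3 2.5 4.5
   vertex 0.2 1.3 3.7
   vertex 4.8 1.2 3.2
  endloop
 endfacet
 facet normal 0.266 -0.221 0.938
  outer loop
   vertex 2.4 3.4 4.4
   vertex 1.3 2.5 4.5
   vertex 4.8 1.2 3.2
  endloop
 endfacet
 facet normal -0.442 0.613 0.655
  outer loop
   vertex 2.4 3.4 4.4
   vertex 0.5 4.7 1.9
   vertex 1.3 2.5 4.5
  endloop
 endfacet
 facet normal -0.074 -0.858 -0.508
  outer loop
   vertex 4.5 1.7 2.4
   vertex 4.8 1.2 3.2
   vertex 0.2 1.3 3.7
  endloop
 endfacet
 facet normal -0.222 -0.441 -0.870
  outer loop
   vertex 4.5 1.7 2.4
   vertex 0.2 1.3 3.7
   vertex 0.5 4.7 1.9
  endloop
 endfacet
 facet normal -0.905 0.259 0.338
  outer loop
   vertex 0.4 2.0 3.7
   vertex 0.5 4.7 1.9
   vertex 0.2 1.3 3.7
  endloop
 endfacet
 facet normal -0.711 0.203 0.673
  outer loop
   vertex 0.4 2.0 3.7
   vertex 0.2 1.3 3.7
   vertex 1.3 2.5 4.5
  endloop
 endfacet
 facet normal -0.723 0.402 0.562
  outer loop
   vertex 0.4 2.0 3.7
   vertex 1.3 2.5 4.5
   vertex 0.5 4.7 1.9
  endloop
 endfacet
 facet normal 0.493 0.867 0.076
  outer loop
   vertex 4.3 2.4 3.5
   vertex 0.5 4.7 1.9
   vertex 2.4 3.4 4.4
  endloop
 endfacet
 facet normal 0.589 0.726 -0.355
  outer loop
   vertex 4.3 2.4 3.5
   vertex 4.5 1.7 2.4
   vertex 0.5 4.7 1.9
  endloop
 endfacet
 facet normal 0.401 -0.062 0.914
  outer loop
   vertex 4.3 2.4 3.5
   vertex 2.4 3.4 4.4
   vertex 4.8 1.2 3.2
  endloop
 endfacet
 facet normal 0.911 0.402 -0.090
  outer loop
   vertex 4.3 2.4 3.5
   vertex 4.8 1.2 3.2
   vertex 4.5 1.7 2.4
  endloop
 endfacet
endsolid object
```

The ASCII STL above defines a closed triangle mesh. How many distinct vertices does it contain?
8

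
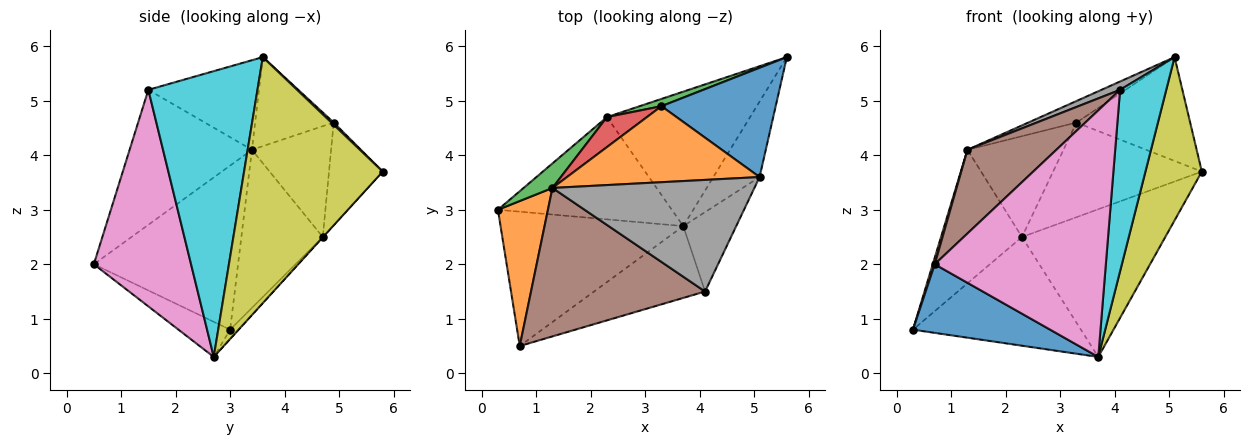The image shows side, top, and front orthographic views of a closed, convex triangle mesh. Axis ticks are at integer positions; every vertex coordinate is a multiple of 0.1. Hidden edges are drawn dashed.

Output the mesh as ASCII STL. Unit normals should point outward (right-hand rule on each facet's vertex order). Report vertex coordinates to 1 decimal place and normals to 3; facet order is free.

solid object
 facet normal -0.169 -0.448 -0.878
  outer loop
   vertex 3.7 2.7 0.3
   vertex 0.7 0.5 2.0
   vertex 0.3 3.0 0.8
  endloop
 endfacet
 facet normal -0.956 -0.013 0.291
  outer loop
   vertex 1.3 3.4 4.1
   vertex 0.3 3.0 0.8
   vertex 0.7 0.5 2.0
  endloop
 endfacet
 facet normal -0.703 0.699 0.128
  outer loop
   vertex 2.3 4.7 2.5
   vertex 0.3 3.0 0.8
   vertex 1.3 3.4 4.1
  endloop
 endfacet
 facet normal -0.036 0.728 -0.685
  outer loop
   vertex 2.3 4.7 2.5
   vertex 3.7 2.7 0.3
   vertex 0.3 3.0 0.8
  endloop
 endfacet
 facet normal -0.002 0.739 -0.673
  outer loop
   vertex 2.3 4.7 2.5
   vertex 5.6 5.8 3.7
   vertex 3.7 2.7 0.3
  endloop
 endfacet
 facet normal -0.560 -0.407 0.722
  outer loop
   vertex 4.1 1.5 5.2
   vertex 1.3 3.4 4.1
   vertex 0.7 0.5 2.0
  endloop
 endfacet
 facet normal 0.479 -0.843 -0.246
  outer loop
   vertex 4.1 1.5 5.2
   vertex 0.7 0.5 2.0
   vertex 3.7 2.7 0.3
  endloop
 endfacet
 facet normal -0.404 -0.068 0.912
  outer loop
   vertex 5.1 3.6 5.8
   vertex 1.3 3.4 4.1
   vertex 4.1 1.5 5.2
  endloop
 endfacet
 facet normal 0.913 -0.371 -0.172
  outer loop
   vertex 5.1 3.6 5.8
   vertex 3.7 2.7 0.3
   vertex 5.6 5.8 3.7
  endloop
 endfacet
 facet normal 0.908 -0.384 -0.168
  outer loop
   vertex 5.1 3.6 5.8
   vertex 4.1 1.5 5.2
   vertex 3.7 2.7 0.3
  endloop
 endfacet
 facet normal 0.014 0.689 0.725
  outer loop
   vertex 3.3 4.9 4.6
   vertex 5.1 3.6 5.8
   vertex 5.6 5.8 3.7
  endloop
 endfacet
 facet normal -0.406 0.249 0.879
  outer loop
   vertex 3.3 4.9 4.6
   vertex 1.3 3.4 4.1
   vertex 5.1 3.6 5.8
  endloop
 endfacet
 facet normal -0.339 0.938 0.072
  outer loop
   vertex 3.3 4.9 4.6
   vertex 5.6 5.8 3.7
   vertex 2.3 4.7 2.5
  endloop
 endfacet
 facet normal -0.620 0.752 0.224
  outer loop
   vertex 3.3 4.9 4.6
   vertex 2.3 4.7 2.5
   vertex 1.3 3.4 4.1
  endloop
 endfacet
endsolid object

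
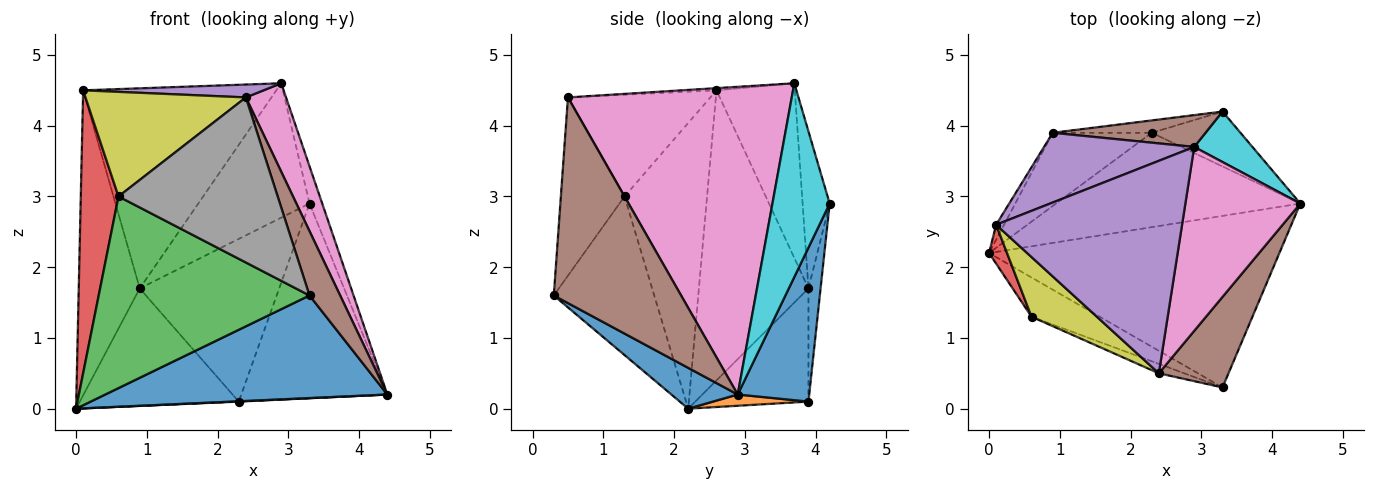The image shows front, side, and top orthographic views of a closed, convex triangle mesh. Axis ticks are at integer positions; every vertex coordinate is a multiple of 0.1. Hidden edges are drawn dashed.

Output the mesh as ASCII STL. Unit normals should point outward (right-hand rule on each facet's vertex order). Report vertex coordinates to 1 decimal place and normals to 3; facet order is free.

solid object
 facet normal 0.120 -0.509 -0.852
  outer loop
   vertex 3.3 0.3 1.6
   vertex 0.0 2.2 0.0
   vertex 4.4 2.9 0.2
  endloop
 endfacet
 facet normal 0.046 -0.003 -0.999
  outer loop
   vertex 2.3 3.9 0.1
   vertex 4.4 2.9 0.2
   vertex 0.0 2.2 0.0
  endloop
 endfacet
 facet normal -0.423 -0.888 -0.182
  outer loop
   vertex 0.6 1.3 3.0
   vertex 0.0 2.2 0.0
   vertex 3.3 0.3 1.6
  endloop
 endfacet
 facet normal -0.908 -0.415 0.057
  outer loop
   vertex 0.6 1.3 3.0
   vertex 0.1 2.6 4.5
   vertex 0.0 2.2 0.0
  endloop
 endfacet
 facet normal -0.012 -0.061 0.998
  outer loop
   vertex 2.4 0.5 4.4
   vertex 2.9 3.7 4.6
   vertex 0.1 2.6 4.5
  endloop
 endfacet
 facet normal 0.923 -0.222 0.313
  outer loop
   vertex 2.4 0.5 4.4
   vertex 3.3 0.3 1.6
   vertex 4.4 2.9 0.2
  endloop
 endfacet
 facet normal 0.924 -0.166 0.345
  outer loop
   vertex 2.4 0.5 4.4
   vertex 4.4 2.9 0.2
   vertex 2.9 3.7 4.6
  endloop
 endfacet
 facet normal -0.371 -0.927 -0.053
  outer loop
   vertex 2.4 0.5 4.4
   vertex 0.6 1.3 3.0
   vertex 3.3 0.3 1.6
  endloop
 endfacet
 facet normal -0.611 -0.688 0.392
  outer loop
   vertex 2.4 0.5 4.4
   vertex 0.1 2.6 4.5
   vertex 0.6 1.3 3.0
  endloop
 endfacet
 facet normal 0.937 0.208 0.282
  outer loop
   vertex 3.3 4.2 2.9
   vertex 2.9 3.7 4.6
   vertex 4.4 2.9 0.2
  endloop
 endfacet
 facet normal 0.426 0.871 -0.246
  outer loop
   vertex 3.3 4.2 2.9
   vertex 4.4 2.9 0.2
   vertex 2.3 3.9 0.1
  endloop
 endfacet
 facet normal -0.086 0.993 -0.076
  outer loop
   vertex 0.9 3.9 1.7
   vertex 3.3 4.2 2.9
   vertex 2.3 3.9 0.1
  endloop
 endfacet
 facet normal -0.873 0.486 -0.024
  outer loop
   vertex 0.9 3.9 1.7
   vertex 0.0 2.2 0.0
   vertex 0.1 2.6 4.5
  endloop
 endfacet
 facet normal -0.517 0.726 -0.453
  outer loop
   vertex 0.9 3.9 1.7
   vertex 2.3 3.9 0.1
   vertex 0.0 2.2 0.0
  endloop
 endfacet
 facet normal -0.357 0.882 0.307
  outer loop
   vertex 0.9 3.9 1.7
   vertex 0.1 2.6 4.5
   vertex 2.9 3.7 4.6
  endloop
 endfacet
 facet normal -0.230 0.947 0.224
  outer loop
   vertex 0.9 3.9 1.7
   vertex 2.9 3.7 4.6
   vertex 3.3 4.2 2.9
  endloop
 endfacet
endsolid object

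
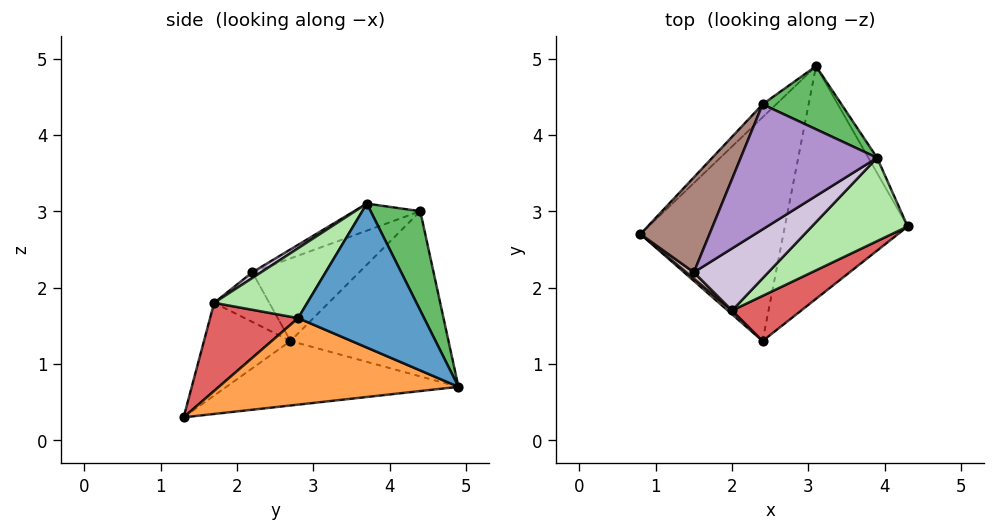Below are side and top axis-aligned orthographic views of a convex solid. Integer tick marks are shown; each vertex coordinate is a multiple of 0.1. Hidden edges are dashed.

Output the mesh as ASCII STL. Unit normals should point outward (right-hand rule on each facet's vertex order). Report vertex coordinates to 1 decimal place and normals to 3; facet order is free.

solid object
 facet normal 0.877 0.478 -0.053
  outer loop
   vertex 3.9 3.7 3.1
   vertex 4.3 2.8 1.6
   vertex 3.1 4.9 0.7
  endloop
 endfacet
 facet normal -0.405 0.178 -0.897
  outer loop
   vertex 2.4 1.3 0.3
   vertex 0.8 2.7 1.3
   vertex 3.1 4.9 0.7
  endloop
 endfacet
 facet normal 0.576 -0.021 -0.817
  outer loop
   vertex 2.4 1.3 0.3
   vertex 3.1 4.9 0.7
   vertex 4.3 2.8 1.6
  endloop
 endfacet
 facet normal -0.698 0.714 -0.057
  outer loop
   vertex 2.4 4.4 3.0
   vertex 3.1 4.9 0.7
   vertex 0.8 2.7 1.3
  endloop
 endfacet
 facet normal 0.386 0.870 0.307
  outer loop
   vertex 2.4 4.4 3.0
   vertex 3.9 3.7 3.1
   vertex 3.1 4.9 0.7
  endloop
 endfacet
 facet normal 0.399 -0.735 0.548
  outer loop
   vertex 2.0 1.7 1.8
   vertex 4.3 2.8 1.6
   vertex 3.9 3.7 3.1
  endloop
 endfacet
 facet normal 0.430 -0.837 0.338
  outer loop
   vertex 2.0 1.7 1.8
   vertex 2.4 1.3 0.3
   vertex 4.3 2.8 1.6
  endloop
 endfacet
 facet normal -0.647 -0.762 0.030
  outer loop
   vertex 2.0 1.7 1.8
   vertex 0.8 2.7 1.3
   vertex 2.4 1.3 0.3
  endloop
 endfacet
 facet normal -0.188 -0.267 0.945
  outer loop
   vertex 1.5 2.2 2.2
   vertex 3.9 3.7 3.1
   vertex 2.4 4.4 3.0
  endloop
 endfacet
 facet normal 0.062 -0.585 0.809
  outer loop
   vertex 1.5 2.2 2.2
   vertex 2.0 1.7 1.8
   vertex 3.9 3.7 3.1
  endloop
 endfacet
 facet normal -0.765 0.080 0.639
  outer loop
   vertex 1.5 2.2 2.2
   vertex 2.4 4.4 3.0
   vertex 0.8 2.7 1.3
  endloop
 endfacet
 facet normal -0.662 -0.743 0.102
  outer loop
   vertex 1.5 2.2 2.2
   vertex 0.8 2.7 1.3
   vertex 2.0 1.7 1.8
  endloop
 endfacet
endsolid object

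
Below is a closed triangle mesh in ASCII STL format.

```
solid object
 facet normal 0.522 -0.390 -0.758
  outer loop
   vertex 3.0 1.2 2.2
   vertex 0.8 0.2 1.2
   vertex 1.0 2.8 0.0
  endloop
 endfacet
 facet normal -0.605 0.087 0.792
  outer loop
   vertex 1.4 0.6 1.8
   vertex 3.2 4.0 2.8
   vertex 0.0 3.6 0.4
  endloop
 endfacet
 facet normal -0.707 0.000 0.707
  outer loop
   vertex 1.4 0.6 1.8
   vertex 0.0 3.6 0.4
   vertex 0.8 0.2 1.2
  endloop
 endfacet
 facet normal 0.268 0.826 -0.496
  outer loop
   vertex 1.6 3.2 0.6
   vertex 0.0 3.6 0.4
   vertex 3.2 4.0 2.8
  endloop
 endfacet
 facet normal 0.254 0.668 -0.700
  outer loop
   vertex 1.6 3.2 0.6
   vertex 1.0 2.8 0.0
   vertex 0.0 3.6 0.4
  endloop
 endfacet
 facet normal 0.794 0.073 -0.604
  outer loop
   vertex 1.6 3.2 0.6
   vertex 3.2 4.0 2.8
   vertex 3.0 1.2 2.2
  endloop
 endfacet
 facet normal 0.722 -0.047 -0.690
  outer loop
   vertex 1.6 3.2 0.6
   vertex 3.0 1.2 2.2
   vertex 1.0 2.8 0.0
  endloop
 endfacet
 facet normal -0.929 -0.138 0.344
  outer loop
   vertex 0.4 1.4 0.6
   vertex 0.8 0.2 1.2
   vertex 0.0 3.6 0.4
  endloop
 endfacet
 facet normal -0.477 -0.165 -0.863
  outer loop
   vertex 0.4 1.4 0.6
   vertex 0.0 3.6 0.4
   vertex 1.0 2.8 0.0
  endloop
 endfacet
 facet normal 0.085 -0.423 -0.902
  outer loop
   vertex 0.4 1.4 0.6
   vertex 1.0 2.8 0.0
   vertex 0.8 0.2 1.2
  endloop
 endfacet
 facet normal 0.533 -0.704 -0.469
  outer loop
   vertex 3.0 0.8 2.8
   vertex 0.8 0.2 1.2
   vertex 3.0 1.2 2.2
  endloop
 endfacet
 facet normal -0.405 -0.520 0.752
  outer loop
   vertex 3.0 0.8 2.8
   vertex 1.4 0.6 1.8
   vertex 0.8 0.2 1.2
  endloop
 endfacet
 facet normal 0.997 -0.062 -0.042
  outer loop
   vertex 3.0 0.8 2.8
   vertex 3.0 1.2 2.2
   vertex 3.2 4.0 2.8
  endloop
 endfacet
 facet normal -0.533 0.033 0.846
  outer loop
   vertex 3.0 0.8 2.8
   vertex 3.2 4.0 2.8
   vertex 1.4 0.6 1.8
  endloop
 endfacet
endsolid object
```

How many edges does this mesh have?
21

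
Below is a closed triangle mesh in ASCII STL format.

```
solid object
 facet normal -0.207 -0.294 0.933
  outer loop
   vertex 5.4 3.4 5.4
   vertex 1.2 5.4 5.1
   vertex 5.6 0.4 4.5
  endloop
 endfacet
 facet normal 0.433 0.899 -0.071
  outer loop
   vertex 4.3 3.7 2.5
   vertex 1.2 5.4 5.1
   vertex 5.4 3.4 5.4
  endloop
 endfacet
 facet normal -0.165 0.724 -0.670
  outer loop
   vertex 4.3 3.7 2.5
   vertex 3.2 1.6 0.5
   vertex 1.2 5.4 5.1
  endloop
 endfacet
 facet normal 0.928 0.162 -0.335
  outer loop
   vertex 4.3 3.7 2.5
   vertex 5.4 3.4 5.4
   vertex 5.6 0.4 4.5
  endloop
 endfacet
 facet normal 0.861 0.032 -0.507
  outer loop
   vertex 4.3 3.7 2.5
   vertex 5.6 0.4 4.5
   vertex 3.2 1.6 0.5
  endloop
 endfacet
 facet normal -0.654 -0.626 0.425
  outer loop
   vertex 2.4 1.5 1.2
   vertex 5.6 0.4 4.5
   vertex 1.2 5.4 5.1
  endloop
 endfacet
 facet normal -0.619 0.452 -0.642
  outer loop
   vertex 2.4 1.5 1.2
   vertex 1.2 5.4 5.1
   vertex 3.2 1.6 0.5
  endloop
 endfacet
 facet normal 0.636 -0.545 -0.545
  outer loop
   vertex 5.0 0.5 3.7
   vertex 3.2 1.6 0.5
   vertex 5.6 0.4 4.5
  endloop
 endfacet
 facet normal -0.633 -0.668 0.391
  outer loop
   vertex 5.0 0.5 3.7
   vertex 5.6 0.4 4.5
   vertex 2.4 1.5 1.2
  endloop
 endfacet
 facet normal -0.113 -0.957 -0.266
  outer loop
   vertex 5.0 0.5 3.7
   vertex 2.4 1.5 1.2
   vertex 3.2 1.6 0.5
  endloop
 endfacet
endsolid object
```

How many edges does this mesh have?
15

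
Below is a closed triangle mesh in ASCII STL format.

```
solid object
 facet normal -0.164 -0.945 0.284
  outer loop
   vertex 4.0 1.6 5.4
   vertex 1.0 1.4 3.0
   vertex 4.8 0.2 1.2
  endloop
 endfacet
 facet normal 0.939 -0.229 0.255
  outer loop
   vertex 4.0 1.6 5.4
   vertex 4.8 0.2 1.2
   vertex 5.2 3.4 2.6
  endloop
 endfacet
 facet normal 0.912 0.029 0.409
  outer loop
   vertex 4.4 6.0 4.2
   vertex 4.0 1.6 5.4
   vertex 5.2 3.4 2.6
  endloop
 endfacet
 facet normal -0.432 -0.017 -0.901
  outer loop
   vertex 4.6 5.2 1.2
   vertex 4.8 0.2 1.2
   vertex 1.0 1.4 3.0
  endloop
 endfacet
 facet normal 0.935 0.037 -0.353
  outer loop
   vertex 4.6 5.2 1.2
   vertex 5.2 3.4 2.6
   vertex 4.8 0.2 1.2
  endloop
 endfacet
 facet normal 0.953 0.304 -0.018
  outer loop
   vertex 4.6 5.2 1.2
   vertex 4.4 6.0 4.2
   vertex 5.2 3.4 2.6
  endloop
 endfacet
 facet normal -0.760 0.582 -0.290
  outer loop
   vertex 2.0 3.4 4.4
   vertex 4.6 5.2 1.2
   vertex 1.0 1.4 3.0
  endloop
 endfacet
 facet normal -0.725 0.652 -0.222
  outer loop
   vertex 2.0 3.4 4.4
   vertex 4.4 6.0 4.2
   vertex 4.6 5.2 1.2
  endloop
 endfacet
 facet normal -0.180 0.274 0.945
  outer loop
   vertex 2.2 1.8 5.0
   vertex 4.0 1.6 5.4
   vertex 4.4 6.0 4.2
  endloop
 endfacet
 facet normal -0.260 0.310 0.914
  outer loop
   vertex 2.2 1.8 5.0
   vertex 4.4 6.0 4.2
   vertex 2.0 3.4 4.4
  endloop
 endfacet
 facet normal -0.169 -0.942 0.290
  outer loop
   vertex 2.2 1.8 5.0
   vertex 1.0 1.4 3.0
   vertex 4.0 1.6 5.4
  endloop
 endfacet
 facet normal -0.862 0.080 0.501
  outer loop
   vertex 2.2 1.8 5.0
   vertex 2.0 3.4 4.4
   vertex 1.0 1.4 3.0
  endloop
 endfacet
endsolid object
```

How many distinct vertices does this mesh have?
8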